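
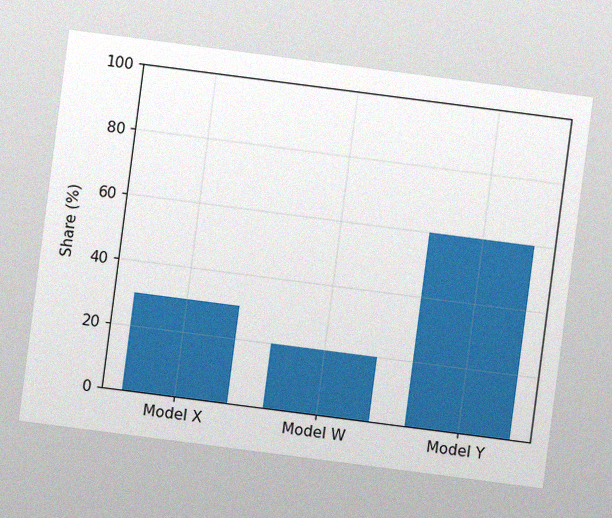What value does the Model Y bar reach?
The chart is tilted about 7° clockwise, with some photo noise. Reading along the chart's y-axis, the Model Y bar reaches 60%.

60%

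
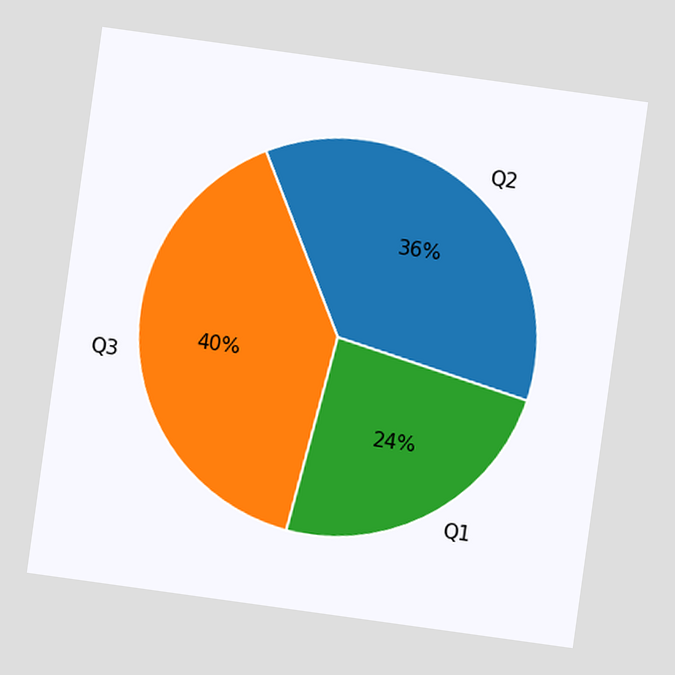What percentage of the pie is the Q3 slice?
40%

The chart is tilted about 8° clockwise. The Q3 slice takes up 40% of the pie.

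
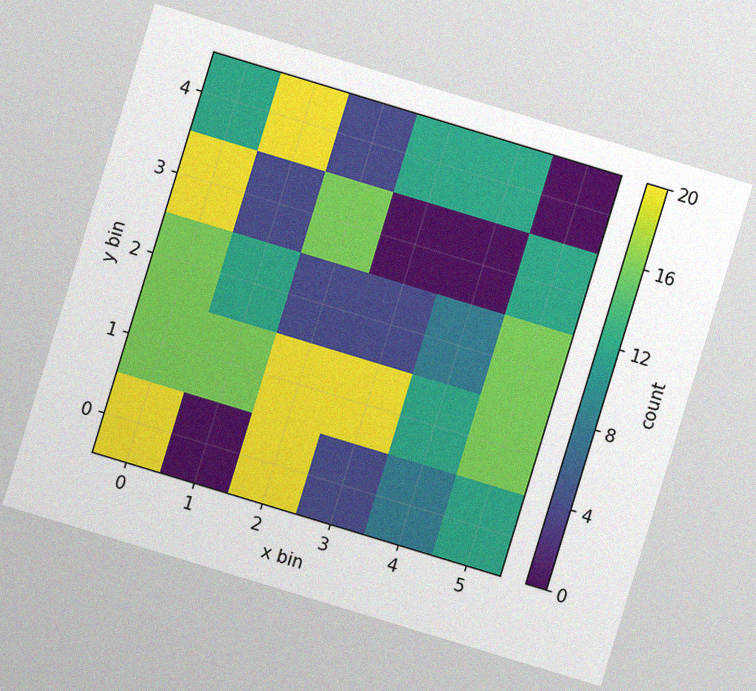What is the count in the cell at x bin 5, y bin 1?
The chart is tilted about 17° clockwise, with some photo noise. Matching the cell (5, 1) against the colorbar gives 16.

16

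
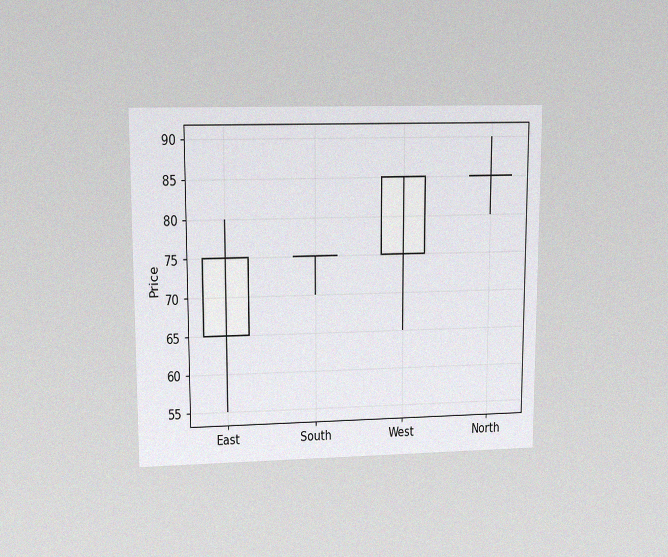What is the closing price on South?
75

The chart is viewed at a slight angle, with some photo noise. The South candle closes at 75.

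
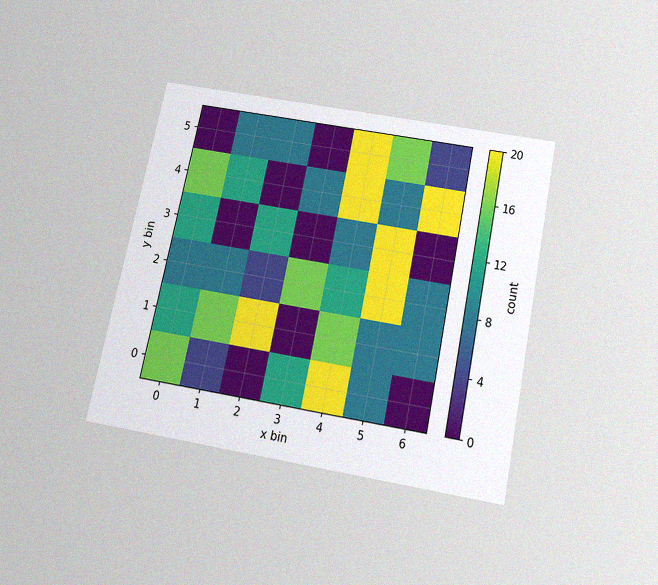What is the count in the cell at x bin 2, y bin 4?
0

The chart is tilted about 12° clockwise and viewed slightly from below, with some photo noise. Matching the cell (2, 4) against the colorbar gives 0.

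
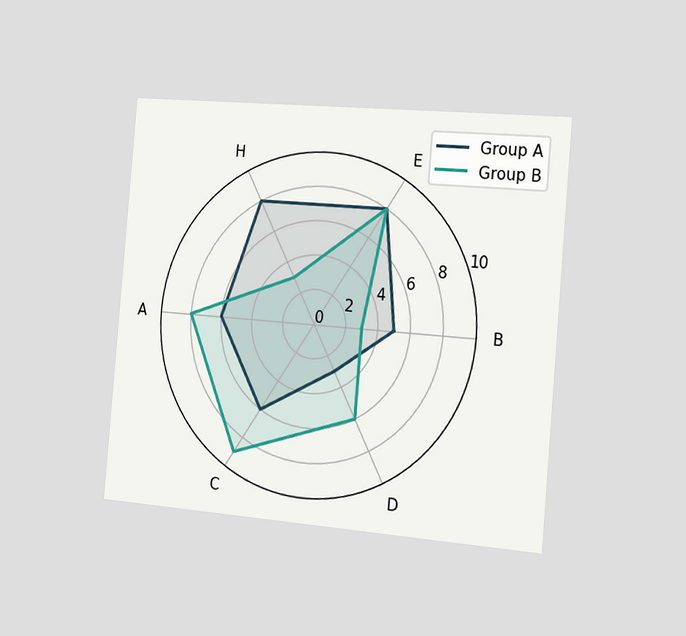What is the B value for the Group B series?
The chart is tilted about 5° clockwise and viewed slightly from the right. On the B axis, Group B reaches 3.

3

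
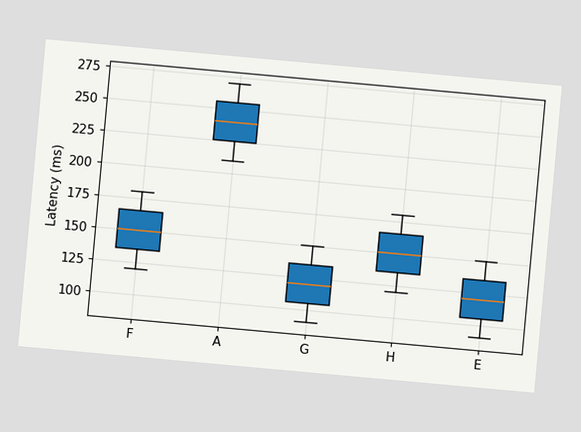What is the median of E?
The chart is tilted about 5° clockwise. The median line in the E box sits at 120ms.

120ms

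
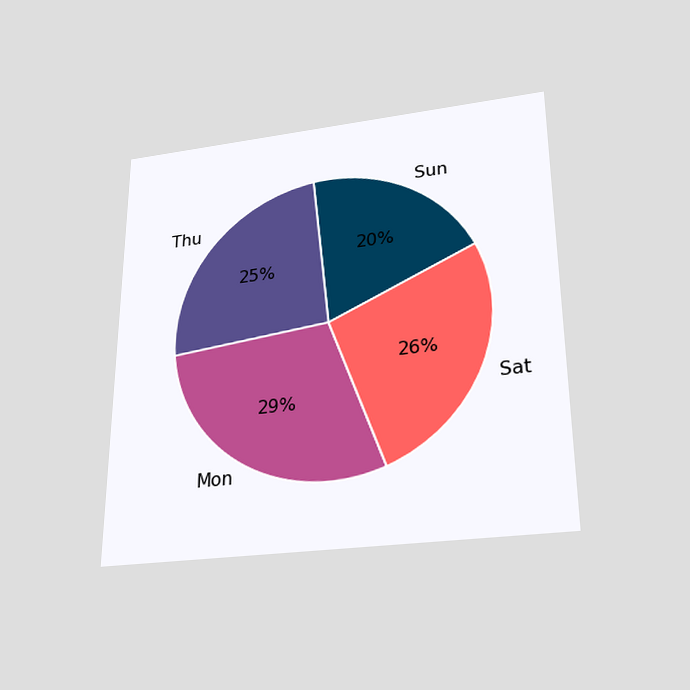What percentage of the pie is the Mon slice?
29%

The chart is viewed slightly from below. The Mon slice takes up 29% of the pie.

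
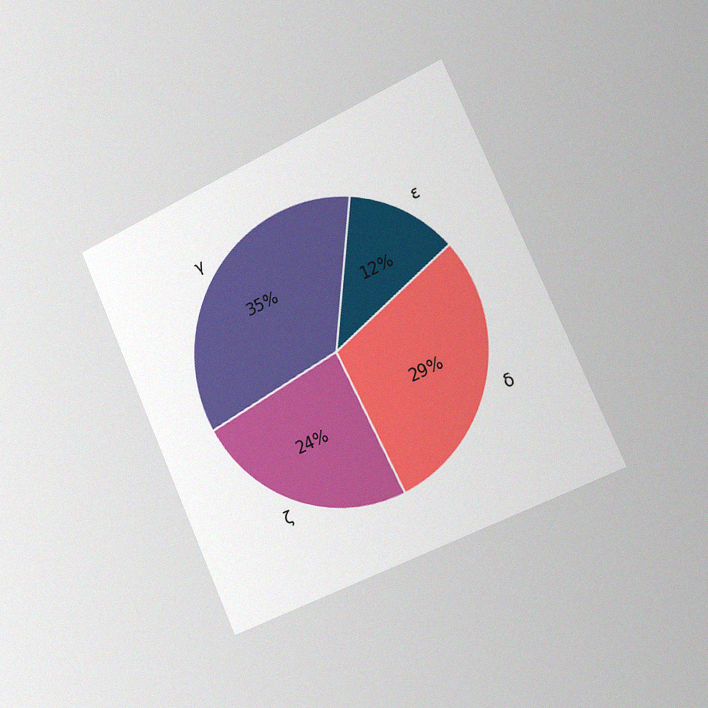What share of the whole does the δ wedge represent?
29%

The chart is tilted about 24° counter-clockwise and viewed slightly from the right, with some photo noise. The δ slice takes up 29% of the pie.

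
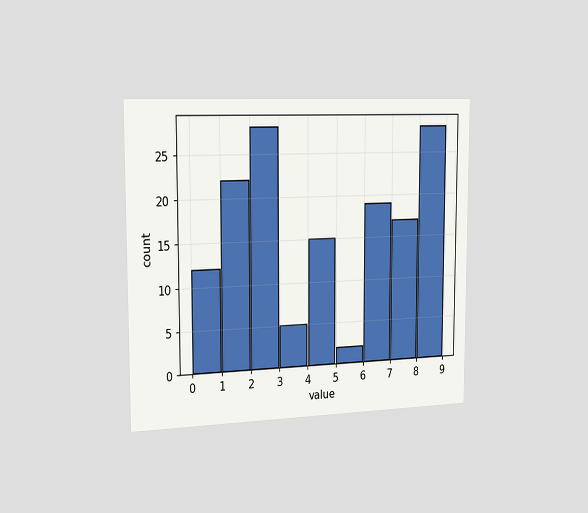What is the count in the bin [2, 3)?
28

The chart is viewed slightly from the left. The [2, 3) bin has height 28.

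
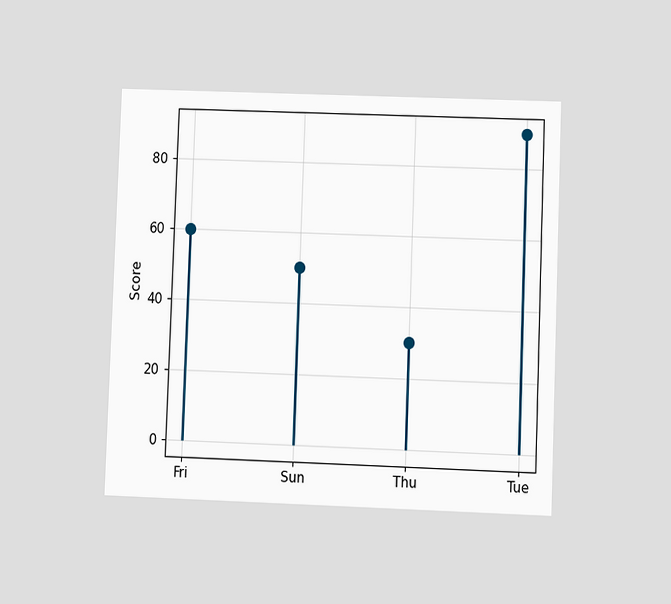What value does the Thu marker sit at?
30

The chart is tilted about 2° clockwise and viewed at a slight angle. The Thu marker sits at 30.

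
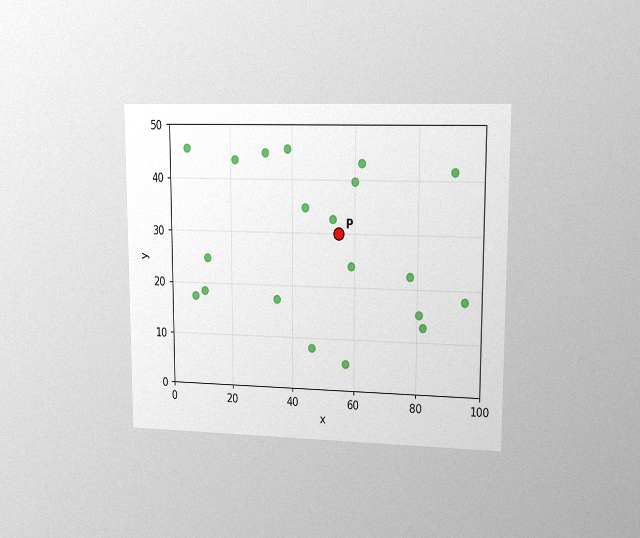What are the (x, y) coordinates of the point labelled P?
(55, 30)

The chart is viewed slightly from the right, with some photo noise. Following the gridlines from P to each axis, P sits at (55, 30).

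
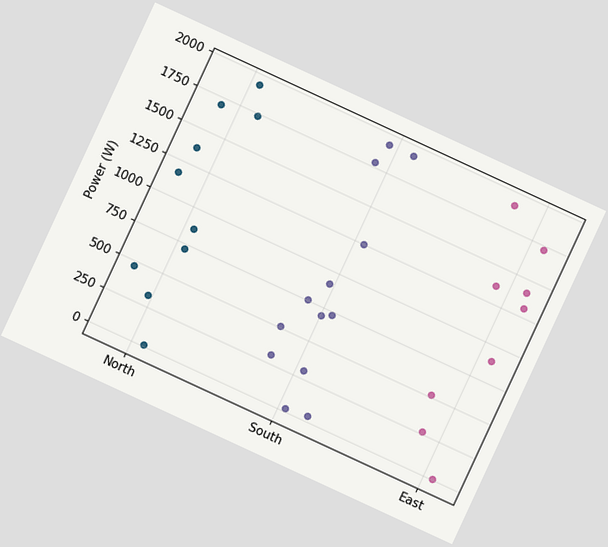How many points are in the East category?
9

The chart is tilted about 25° clockwise. Counting the markers in the East column gives 9.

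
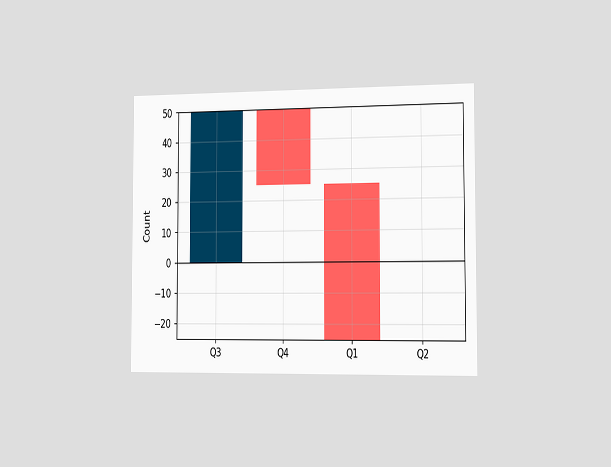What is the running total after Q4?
The chart is viewed slightly from the right. After Q4 the running total reaches 25.

25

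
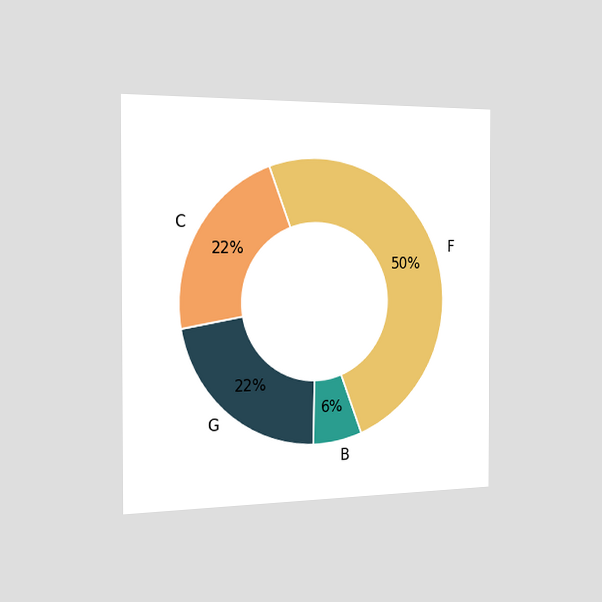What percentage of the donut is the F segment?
50%

The chart is viewed slightly from the left. The F segment takes up 50% of the ring.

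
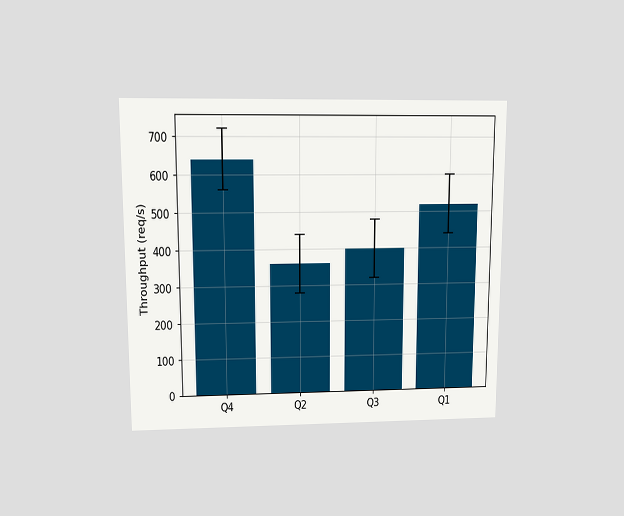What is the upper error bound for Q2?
440req/s

The chart is viewed at a slight angle. The Q2 bar's upper whisker reaches 440req/s.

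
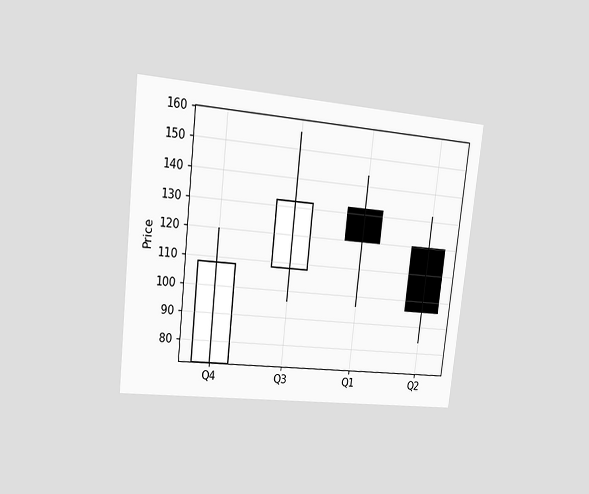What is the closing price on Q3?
The chart is tilted about 6° clockwise and viewed at a slight angle. The Q3 candle closes at 132.

132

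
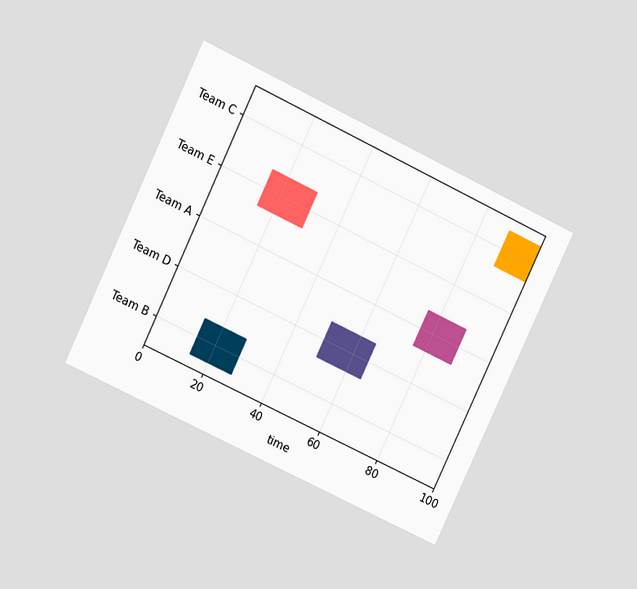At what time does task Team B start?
14

The chart is tilted about 25° clockwise and viewed at a slight angle. The Team B bar begins at t=14.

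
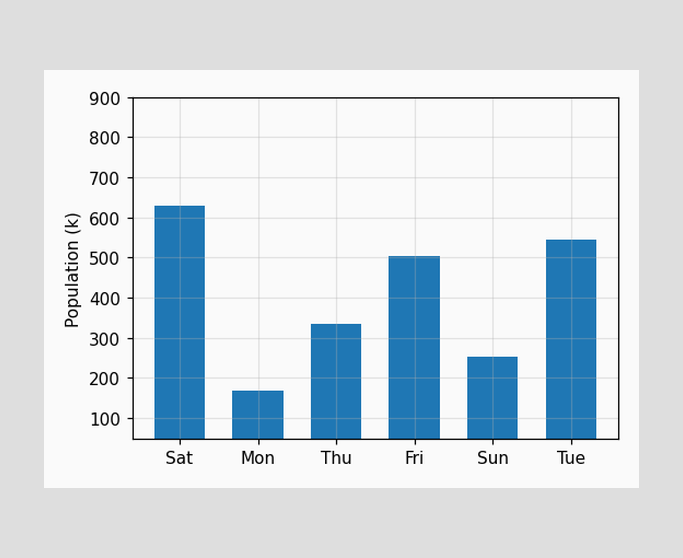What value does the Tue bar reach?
Reading along the chart's y-axis, the Tue bar reaches 546k.

546k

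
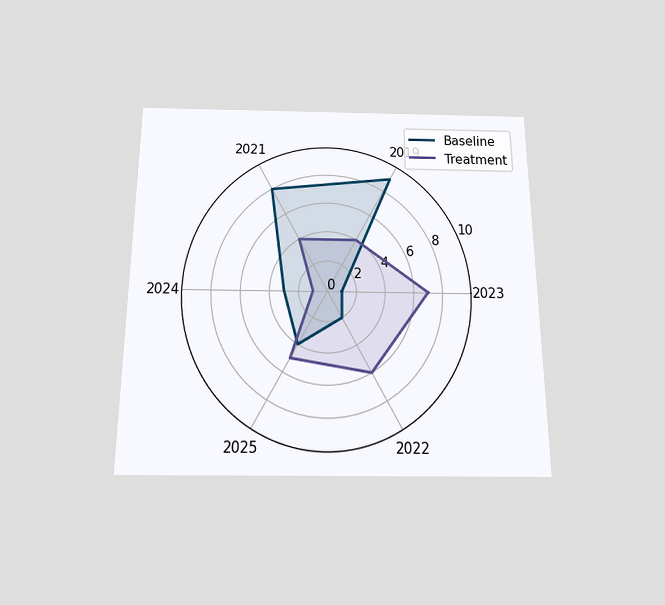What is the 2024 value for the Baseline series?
The chart is viewed slightly from below. On the 2024 axis, Baseline reaches 3.

3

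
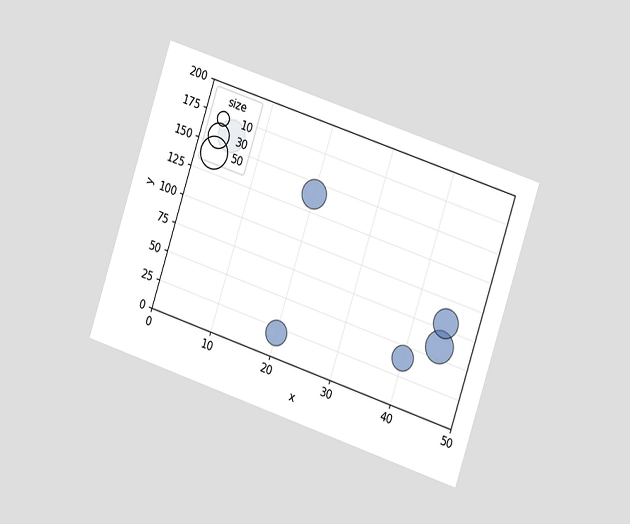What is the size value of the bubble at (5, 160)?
50

The chart is tilted about 18° clockwise and viewed slightly from the right. Matching the bubble at (5, 160) against the size legend gives 50.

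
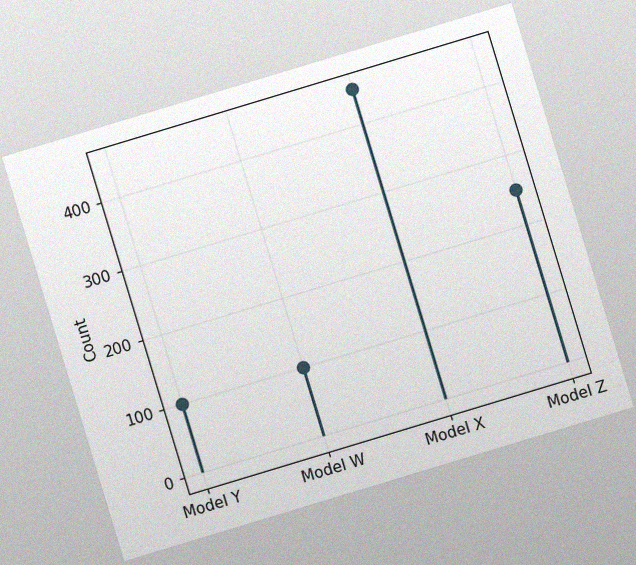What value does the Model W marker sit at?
The chart is tilted about 17° counter-clockwise, with some photo noise. The Model W marker sits at 100.

100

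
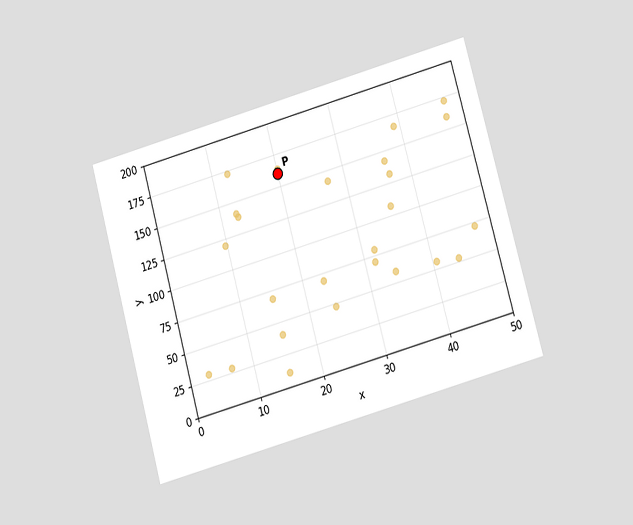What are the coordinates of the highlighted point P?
The chart is tilted about 16° counter-clockwise and viewed at a slight angle. Following the gridlines from P to each axis, P sits at (20, 160).

(20, 160)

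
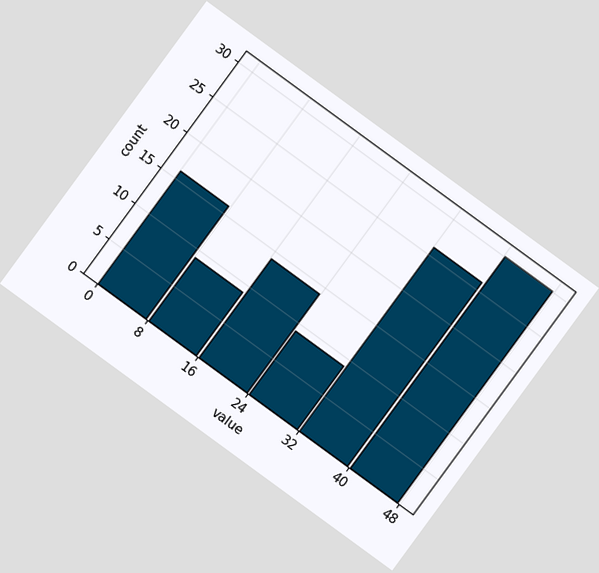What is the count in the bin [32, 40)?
The chart is tilted about 36° clockwise. The [32, 40) bin has height 26.

26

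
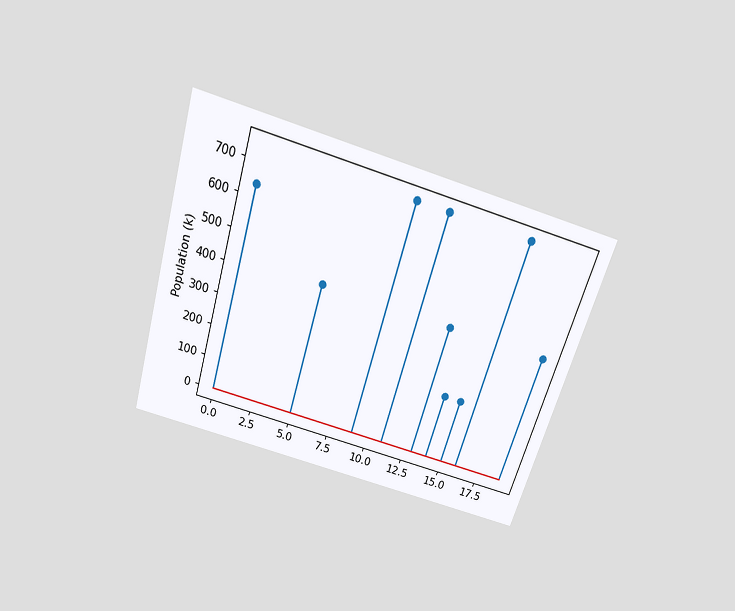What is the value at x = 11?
The chart is tilted about 17° clockwise and viewed slightly from above. The stem at x=11 reaches 742k.

742k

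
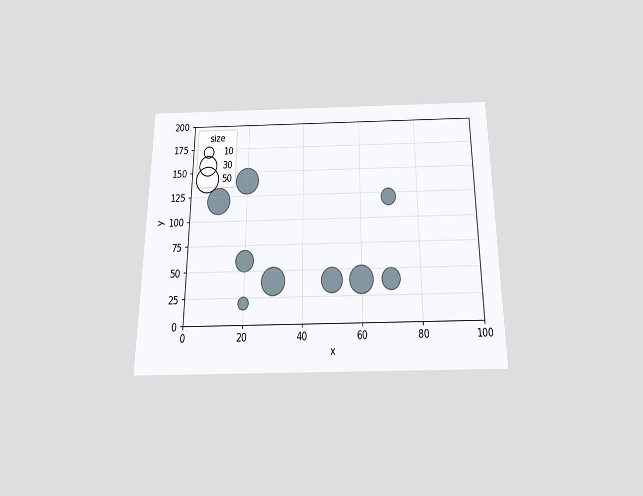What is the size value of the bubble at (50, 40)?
The chart is viewed slightly from below. Matching the bubble at (50, 40) against the size legend gives 40.

40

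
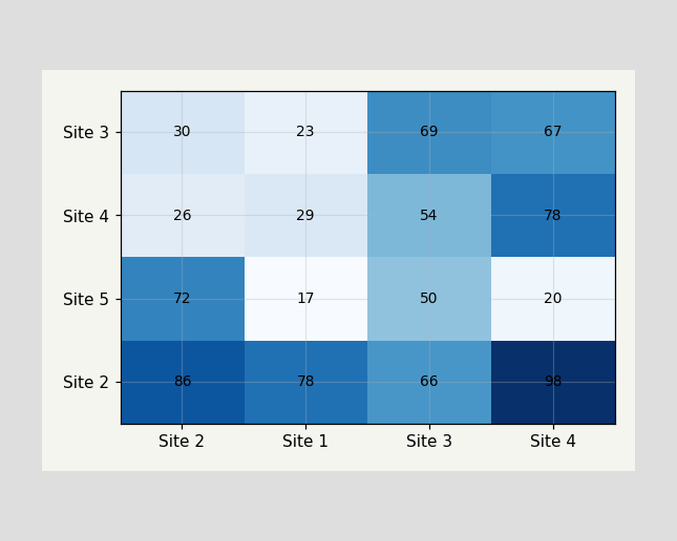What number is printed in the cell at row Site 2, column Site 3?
66

The (Site 2, Site 3) cell reads 66.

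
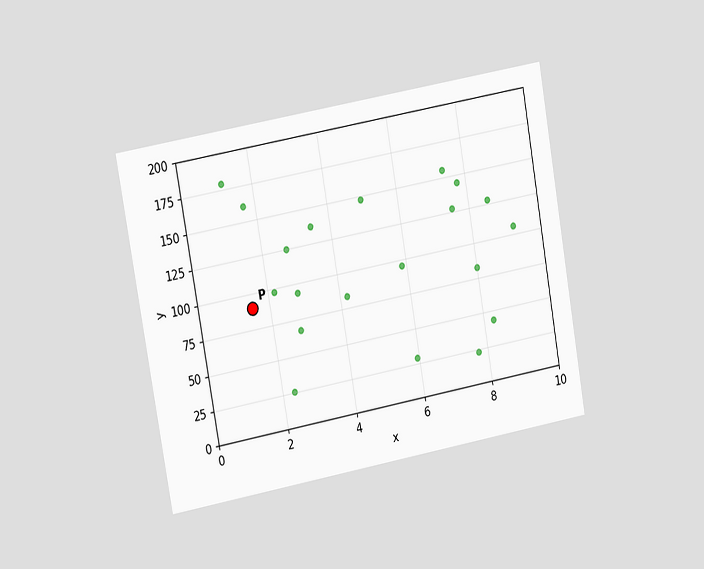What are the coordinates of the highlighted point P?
The chart is tilted about 10° counter-clockwise and viewed at a slight angle. Following the gridlines from P to each axis, P sits at (1.5, 90).

(1.5, 90)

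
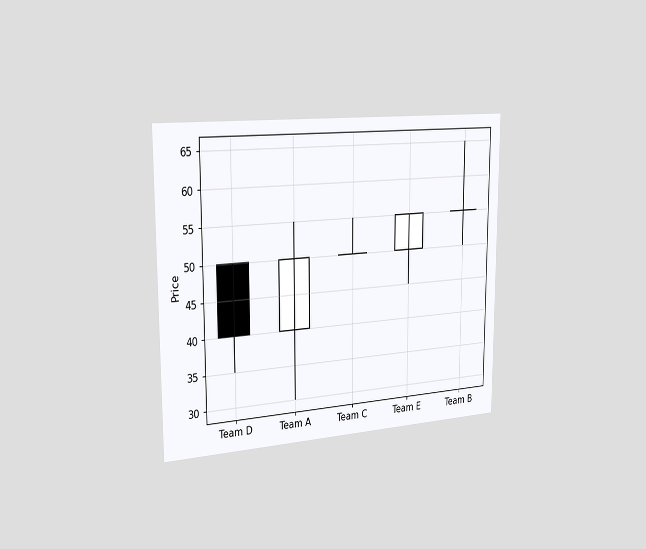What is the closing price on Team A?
The chart is viewed slightly from the left. The Team A candle closes at 50.

50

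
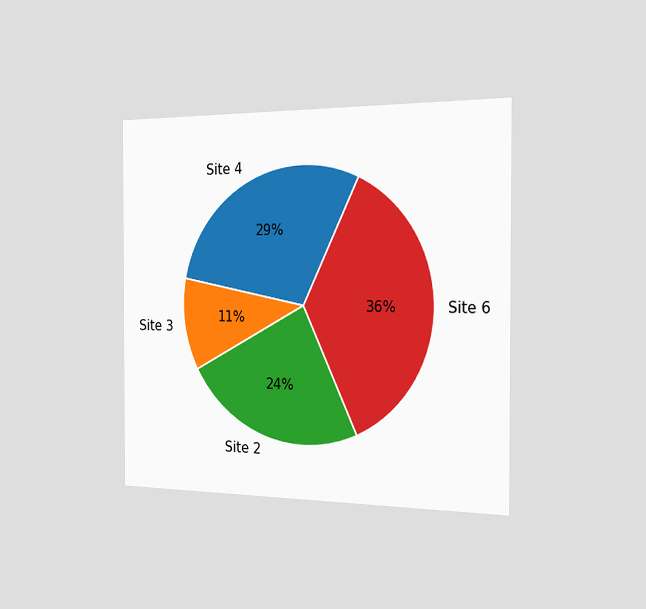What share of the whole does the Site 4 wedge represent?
The chart is viewed slightly from the right. The Site 4 slice takes up 29% of the pie.

29%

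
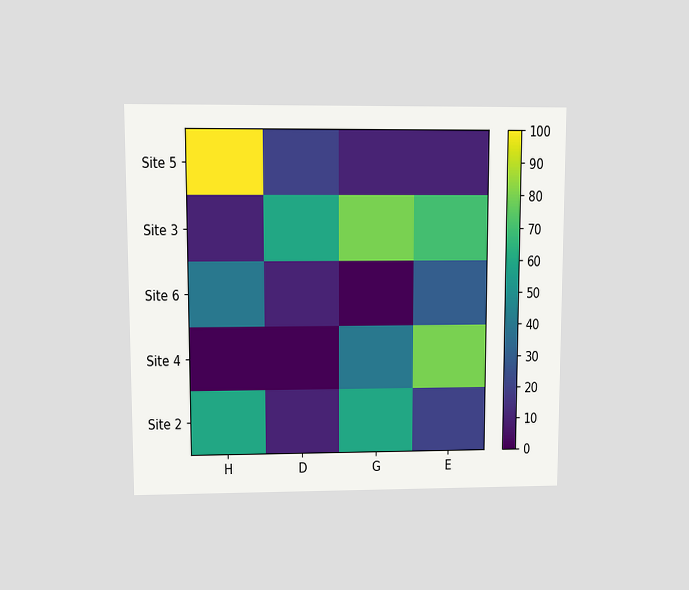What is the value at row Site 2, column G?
60

The chart is viewed at a slight angle. Matching cell (Site 2, G) against the colorbar gives 60.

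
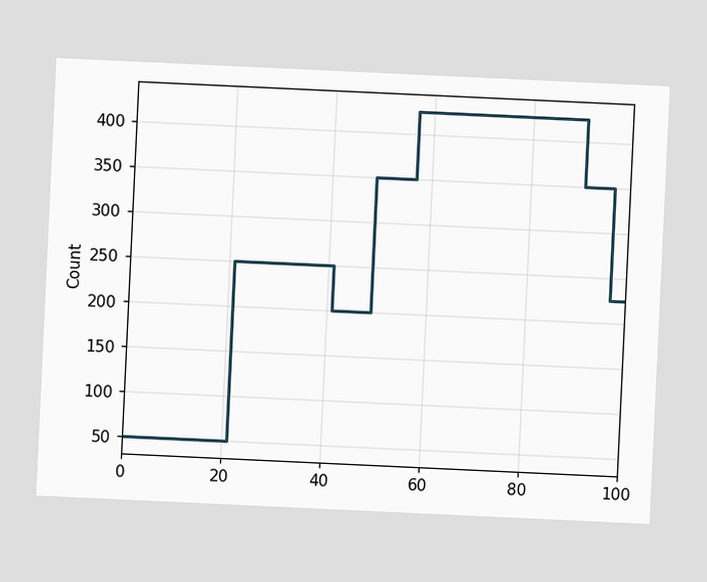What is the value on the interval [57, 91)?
The chart is tilted about 3° clockwise. On [57, 91) the step sits at 425.

425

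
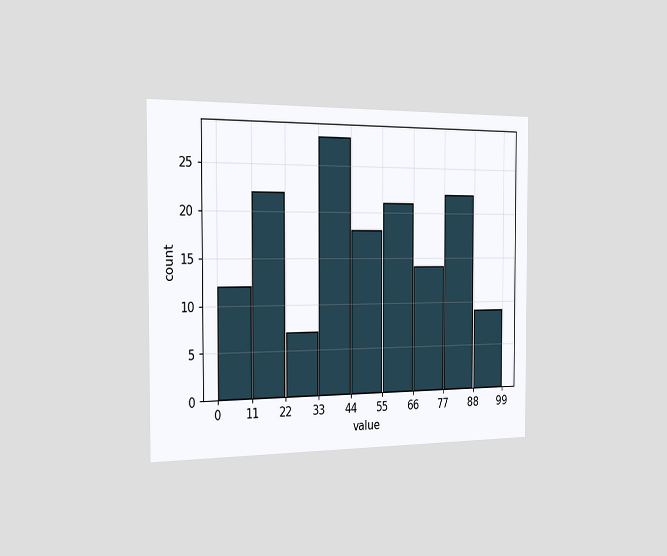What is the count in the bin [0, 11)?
The chart is viewed slightly from the left. The [0, 11) bin has height 12.

12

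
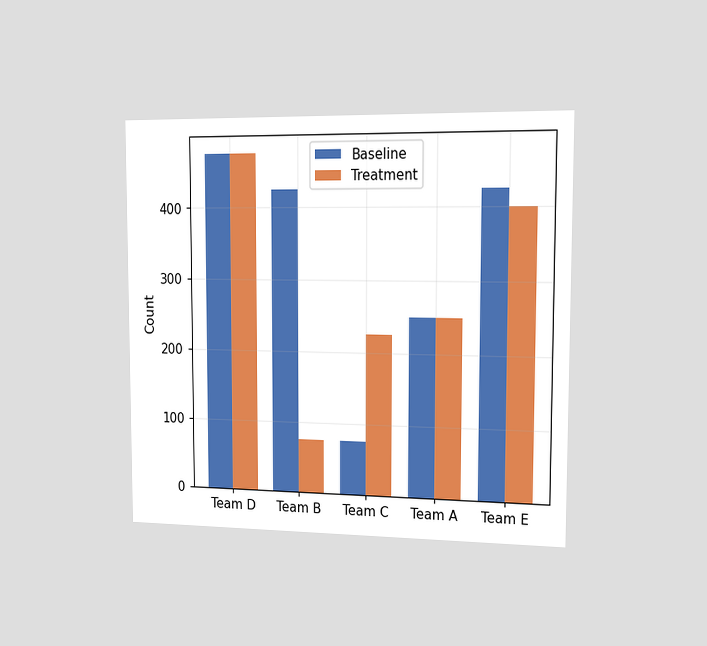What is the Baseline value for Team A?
The chart is viewed slightly from the right. The Baseline bar at Team A reaches 250 on the y-axis.

250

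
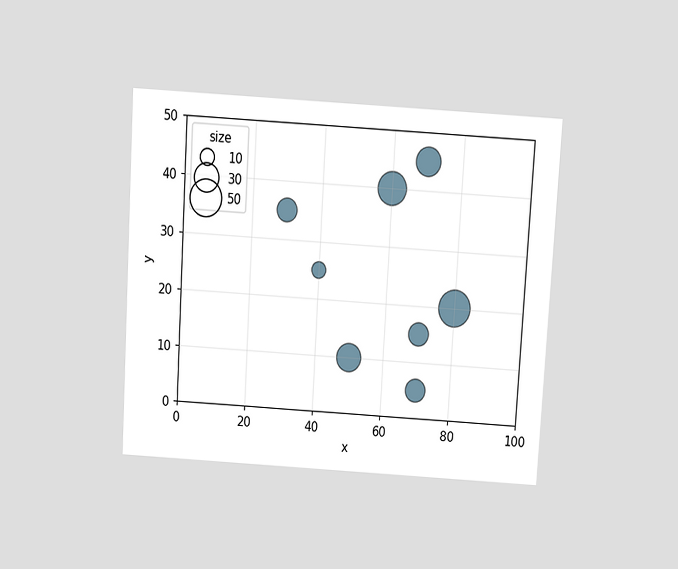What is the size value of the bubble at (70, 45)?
30

The chart is tilted about 3° clockwise and viewed slightly from above. Matching the bubble at (70, 45) against the size legend gives 30.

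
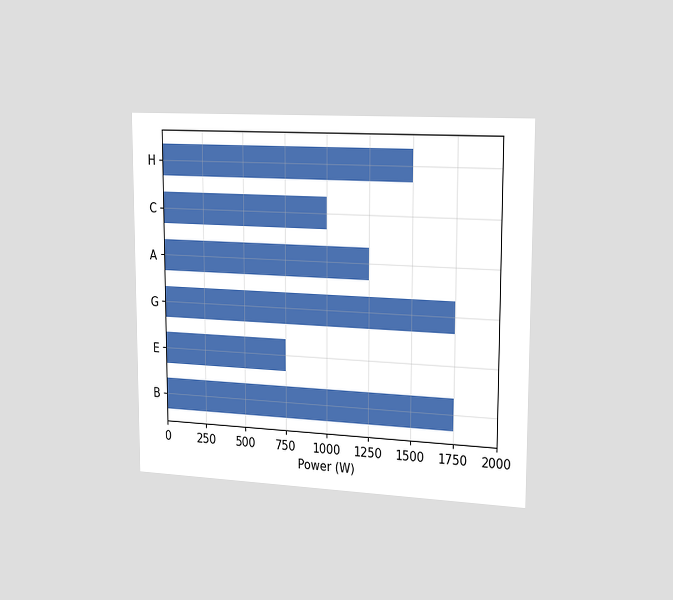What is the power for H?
1500W

The chart is viewed slightly from the right. Reading along the chart's x-axis, the H bar reaches 1500W.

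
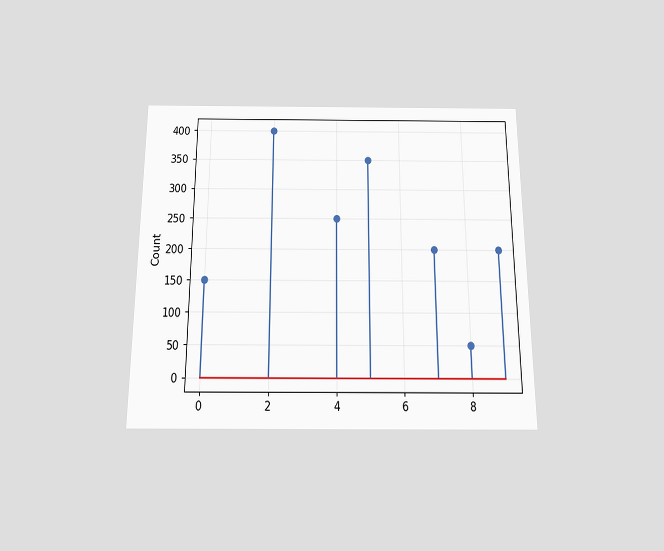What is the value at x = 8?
50

The chart is viewed slightly from below. The stem at x=8 reaches 50.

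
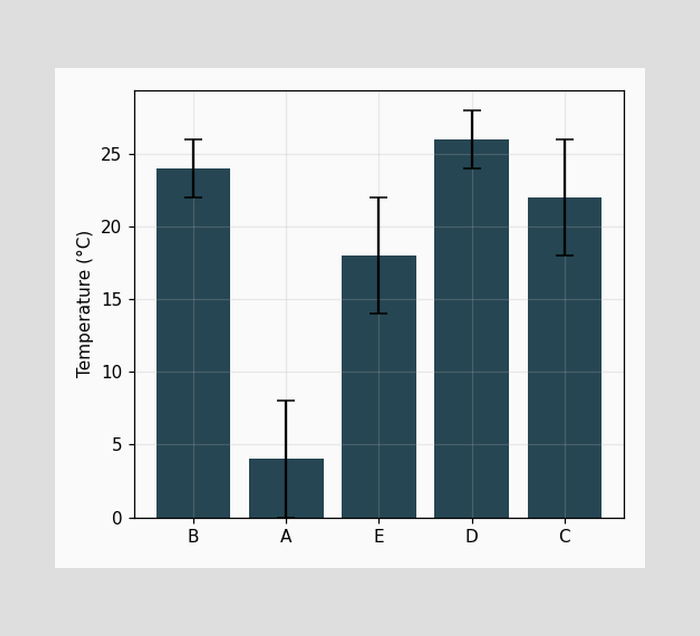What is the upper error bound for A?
8°C

The A bar's upper whisker reaches 8°C.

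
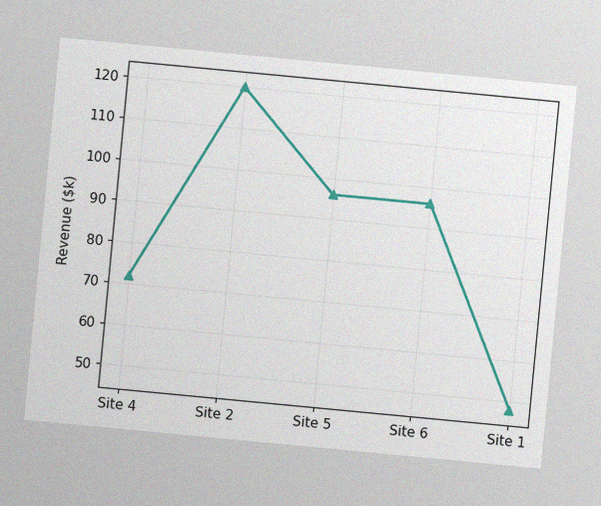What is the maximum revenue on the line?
$120k

The chart is tilted about 5° clockwise, with some photo noise. The highest point is at Site 2, and reading across to the y-axis gives $120k.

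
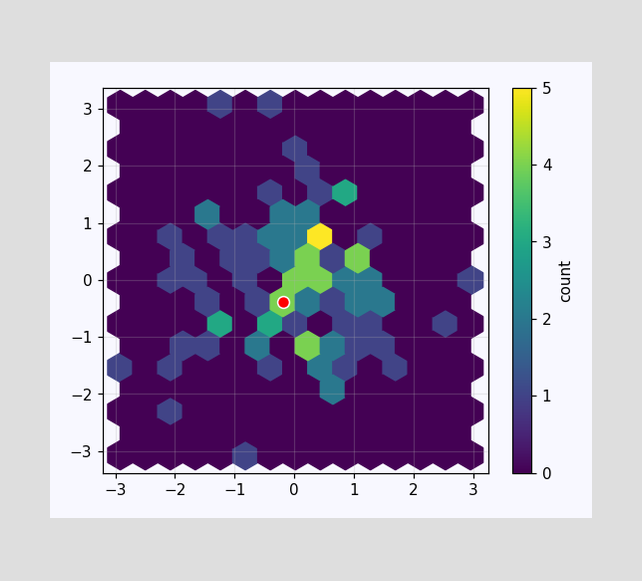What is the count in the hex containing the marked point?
4

The marked hex reads 4 on the colorbar.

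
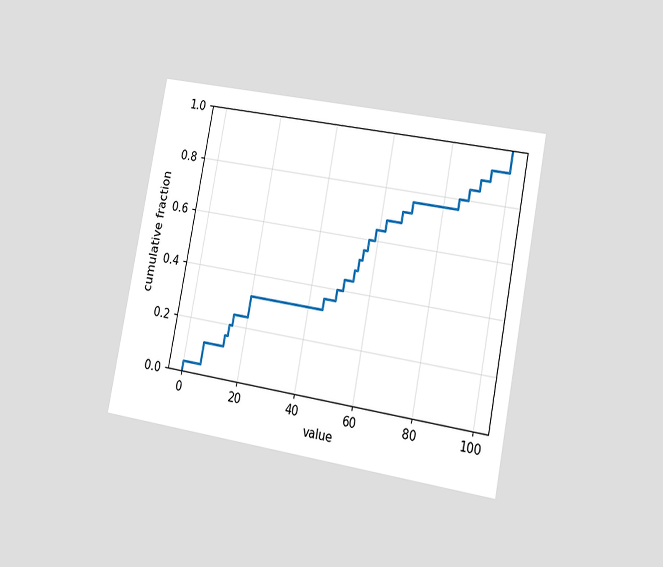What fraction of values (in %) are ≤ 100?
100%

The chart is tilted about 11° clockwise and viewed slightly from the right. At x=100 the ECDF step is at 100%.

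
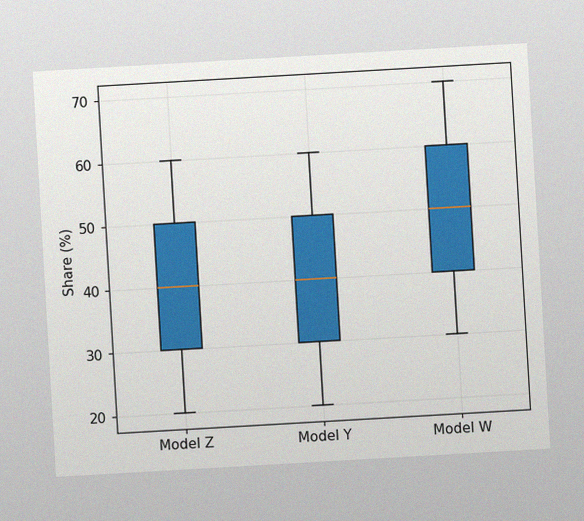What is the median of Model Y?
The chart is tilted about 3° counter-clockwise, with some photo noise. The median line in the Model Y box sits at 40%.

40%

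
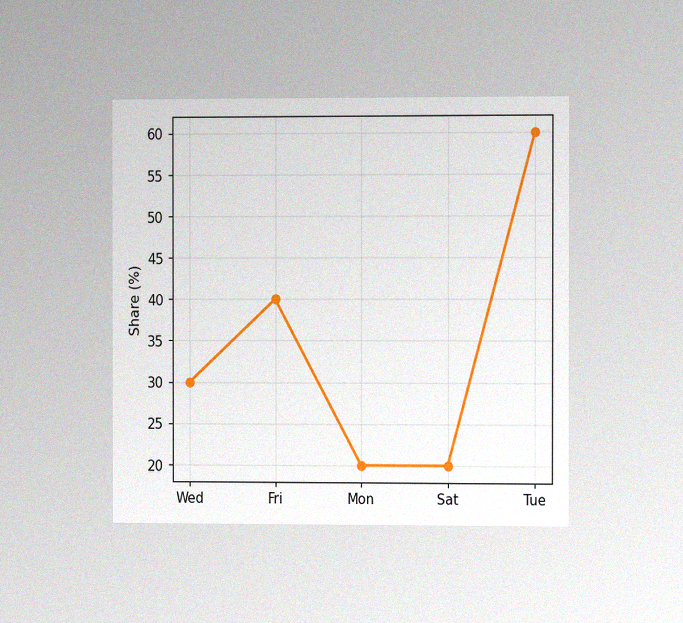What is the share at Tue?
60%

The chart is viewed slightly from the right, with some photo noise. At Tue, the line is at 60%.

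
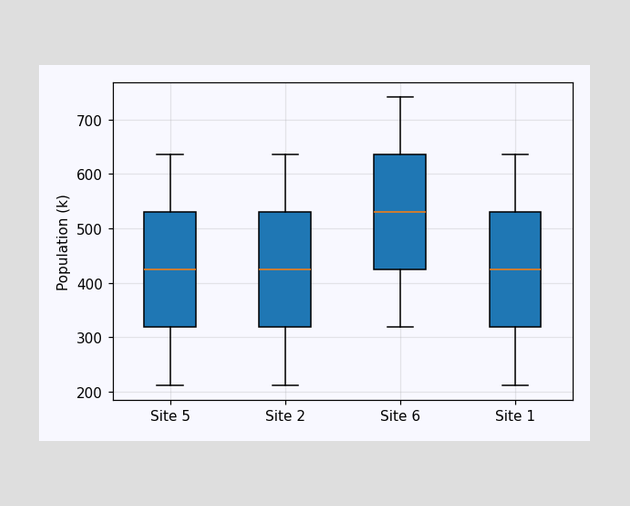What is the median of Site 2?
424k

The median line in the Site 2 box sits at 424k.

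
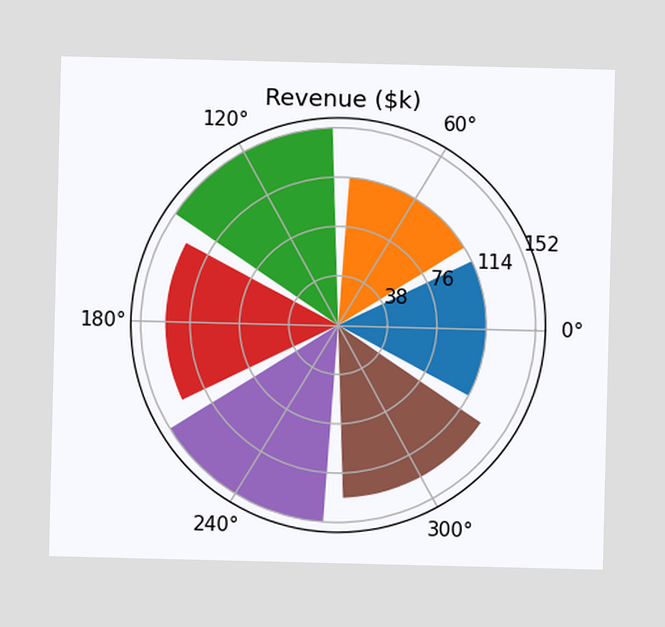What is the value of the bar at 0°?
$114k

The bar at 0° reaches $114k on the radial axis.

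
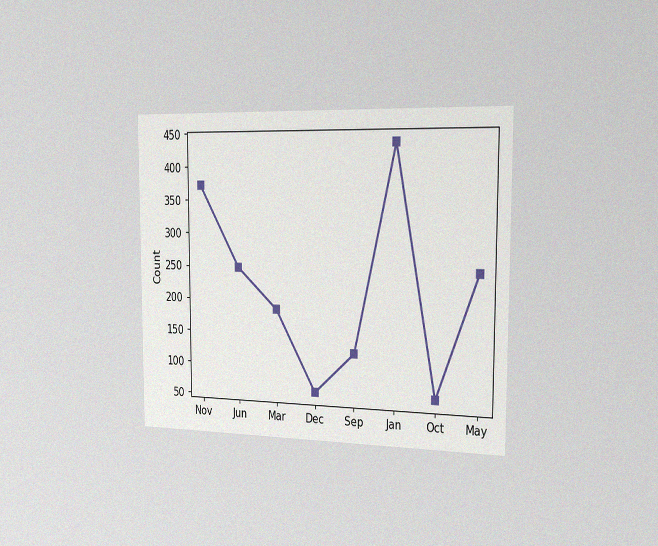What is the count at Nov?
The chart is viewed slightly from the right, with some photo noise. At Nov, the line is at 372.

372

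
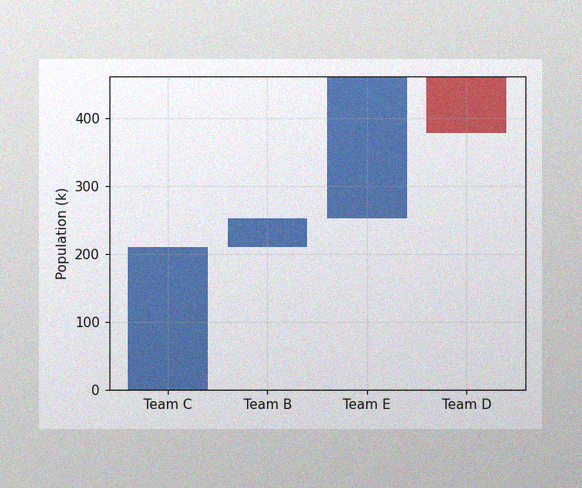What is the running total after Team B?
252k

The image has some photo noise and uneven lighting. After Team B the running total reaches 252k.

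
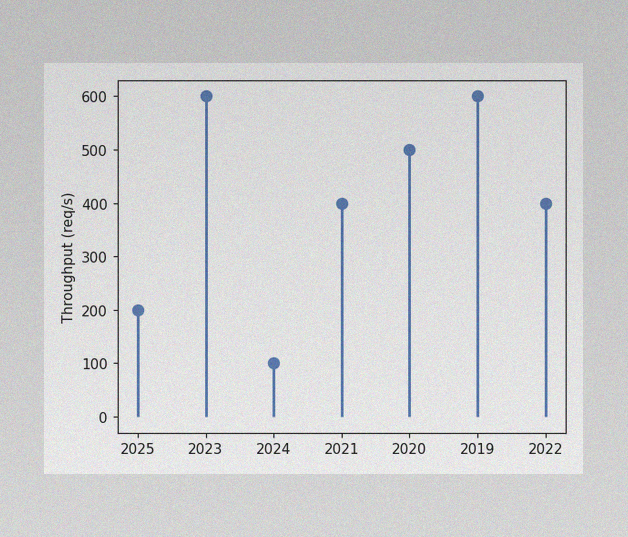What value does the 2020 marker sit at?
500req/s

The image has some photo noise and uneven lighting. The 2020 marker sits at 500req/s.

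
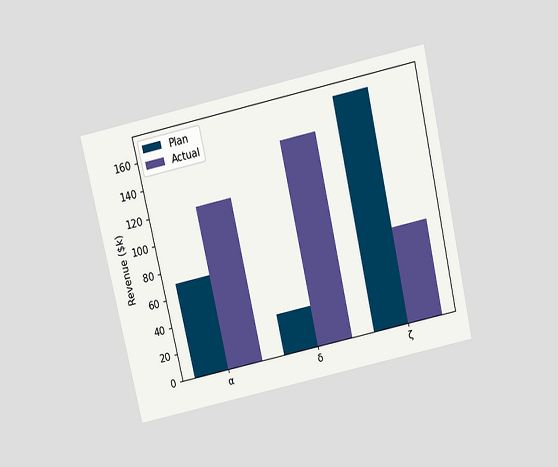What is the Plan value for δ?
The chart is tilted about 13° counter-clockwise and viewed slightly from above. The Plan bar at δ reaches $30k on the y-axis.

$30k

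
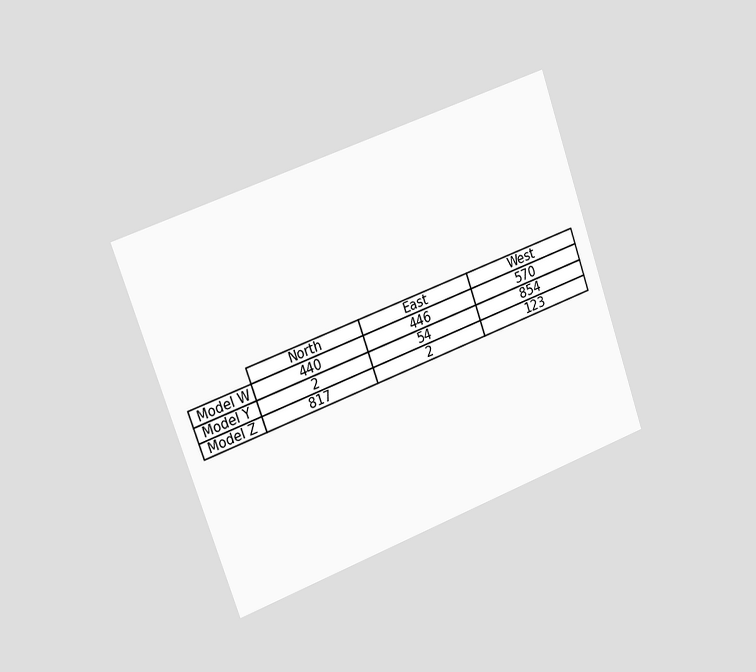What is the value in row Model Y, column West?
854

The chart is tilted about 20° counter-clockwise and viewed slightly from the left. The (Model Y, West) cell reads 854.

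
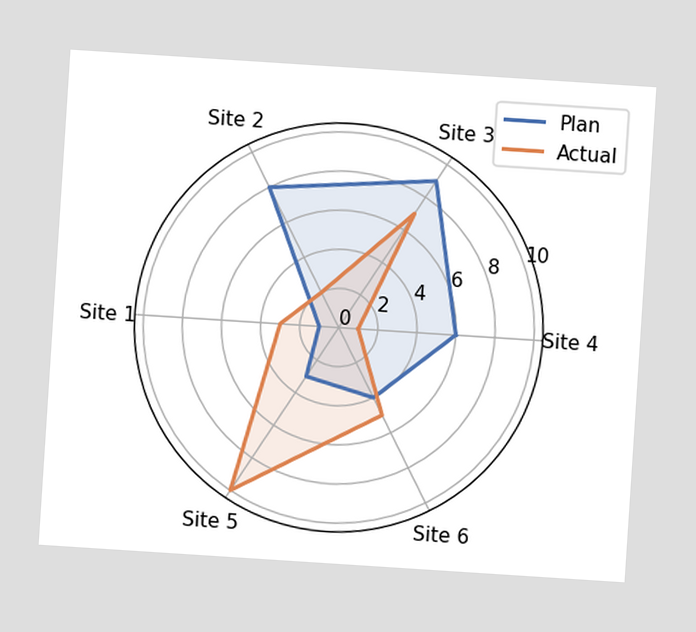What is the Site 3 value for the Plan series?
The chart is tilted about 4° clockwise. On the Site 3 axis, Plan reaches 9.

9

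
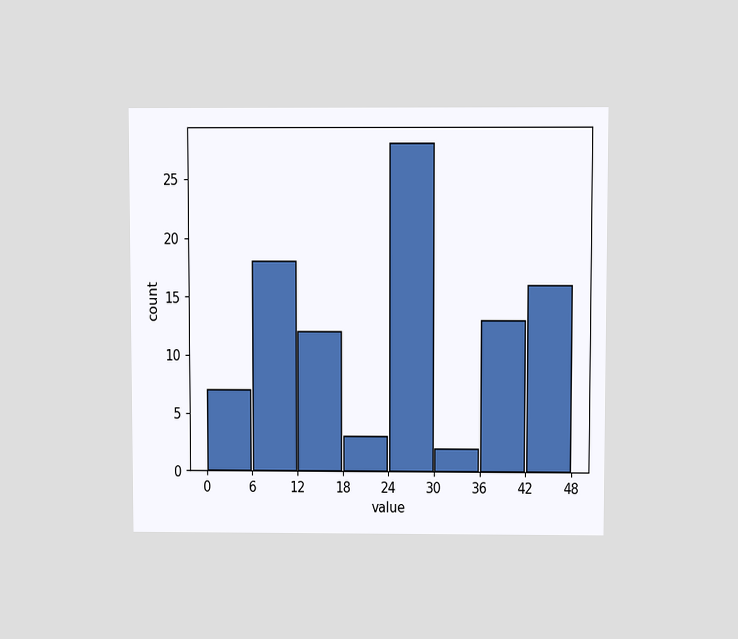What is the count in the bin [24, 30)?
28

The chart is viewed slightly from above. The [24, 30) bin has height 28.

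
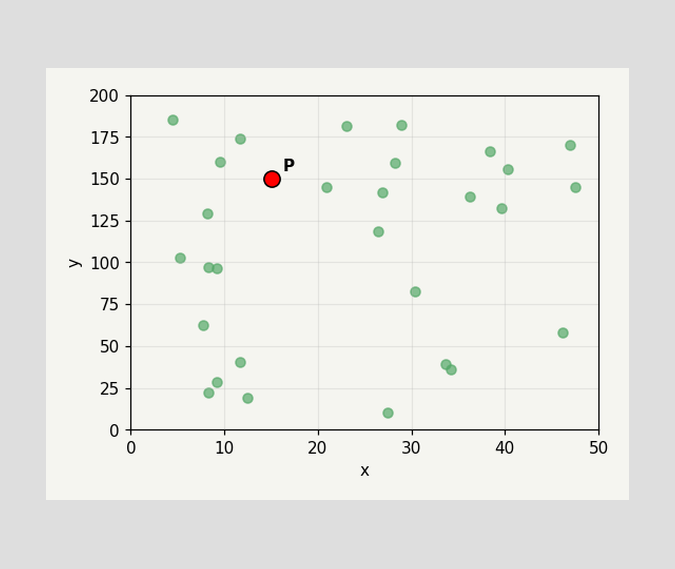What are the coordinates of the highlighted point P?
Following the gridlines from P to each axis, P sits at (15, 150).

(15, 150)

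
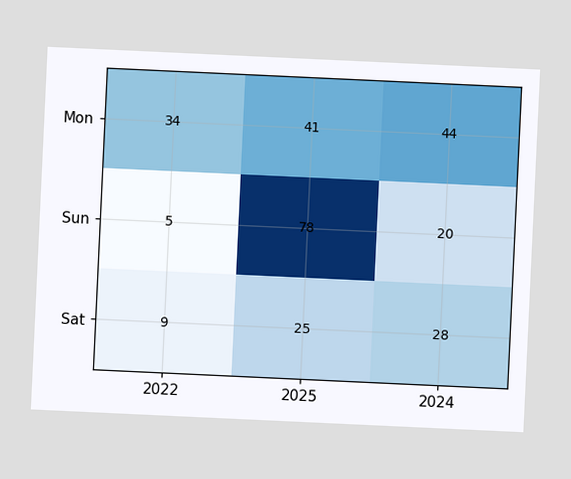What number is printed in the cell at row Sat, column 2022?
The chart is tilted about 3° clockwise. The (Sat, 2022) cell reads 9.

9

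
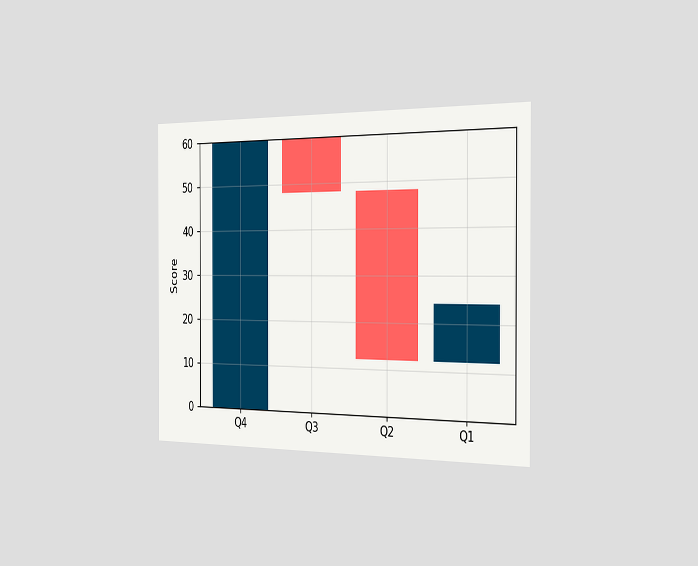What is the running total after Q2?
The chart is viewed slightly from the right. After Q2 the running total reaches 12.

12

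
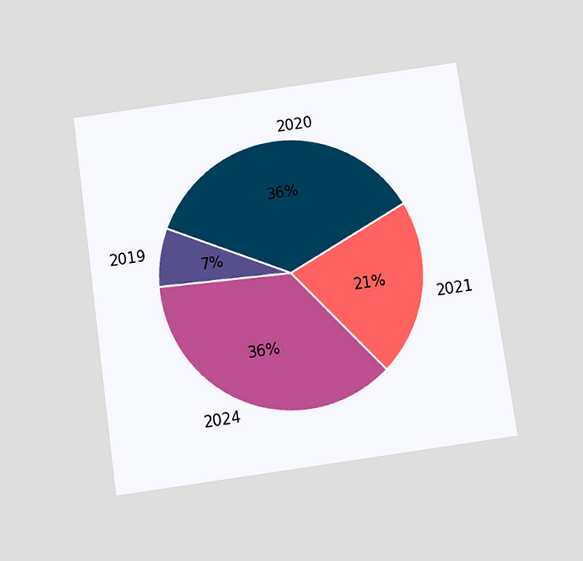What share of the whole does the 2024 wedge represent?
The chart is tilted about 8° counter-clockwise and viewed slightly from below. The 2024 slice takes up 36% of the pie.

36%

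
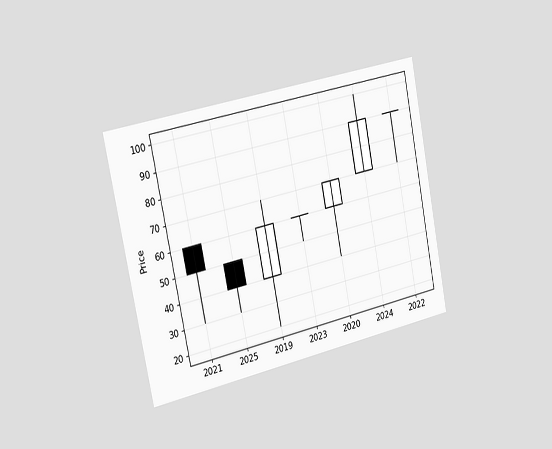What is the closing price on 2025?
The chart is tilted about 11° counter-clockwise and viewed slightly from the left. The 2025 candle closes at 40.

40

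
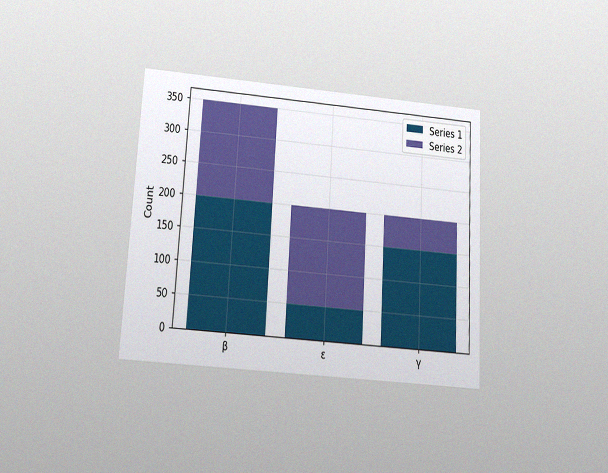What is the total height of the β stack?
350

The chart is tilted about 3° clockwise and viewed slightly from below, with some photo noise. The β stack's top reaches 350 on the y-axis.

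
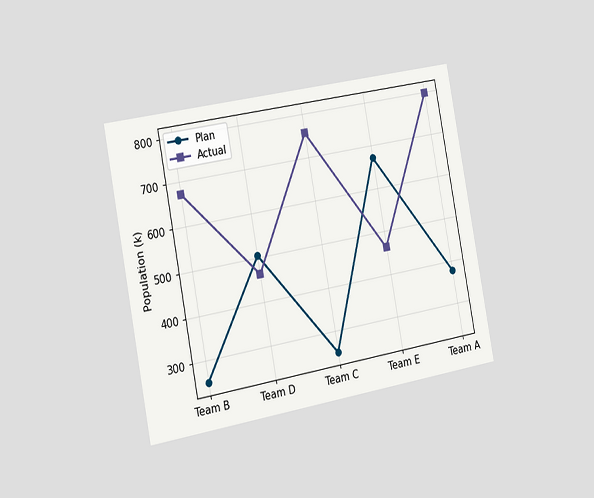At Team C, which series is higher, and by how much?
Actual, by 504k

The chart is tilted about 11° counter-clockwise and viewed slightly from the left. At Team C, Actual sits above the other line by 504k.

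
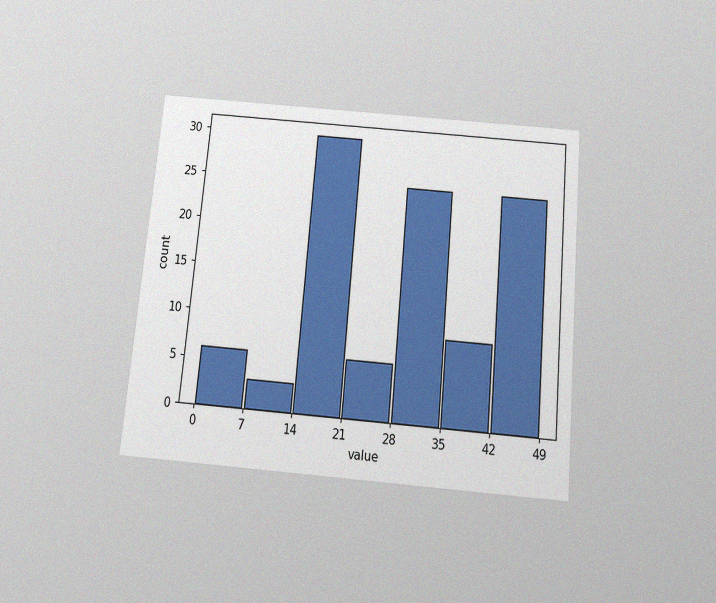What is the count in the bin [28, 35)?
25

The chart is tilted about 5° clockwise and viewed slightly from below, with some photo noise. The [28, 35) bin has height 25.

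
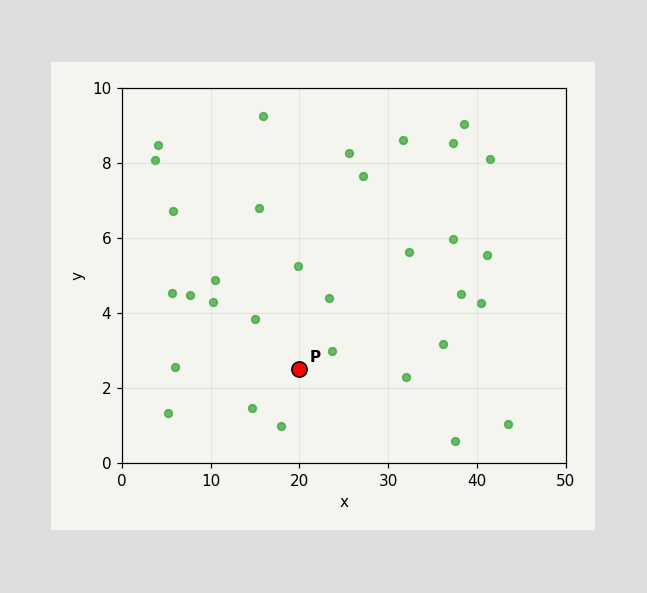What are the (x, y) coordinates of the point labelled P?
Following the gridlines from P to each axis, P sits at (20, 2.5).

(20, 2.5)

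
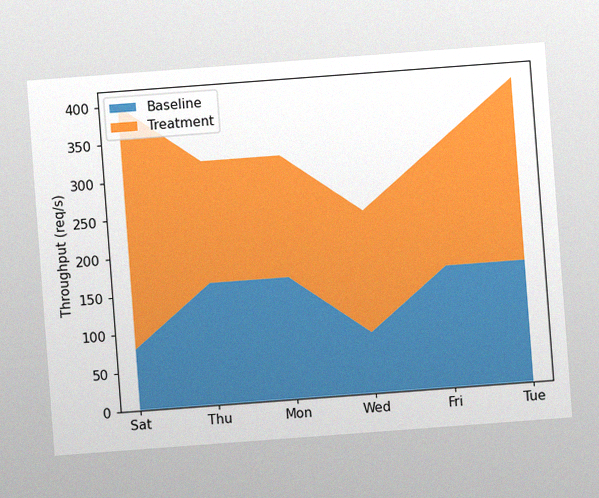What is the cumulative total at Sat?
400req/s

The chart is tilted about 4° counter-clockwise, with some photo noise. The stacked total at Sat reaches 400req/s.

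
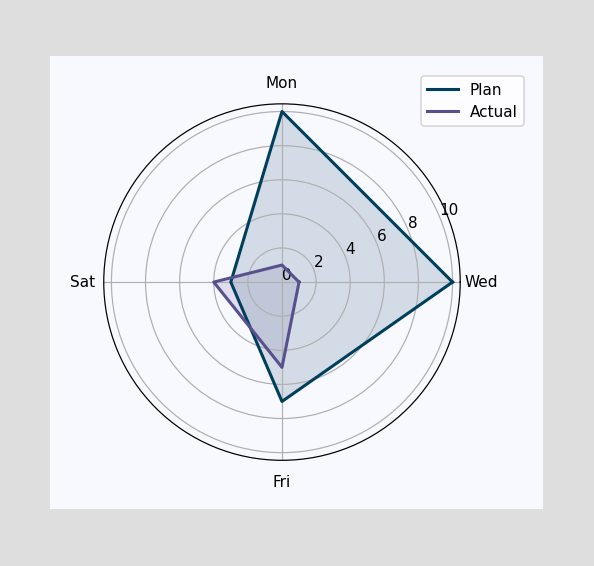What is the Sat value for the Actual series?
4

On the Sat axis, Actual reaches 4.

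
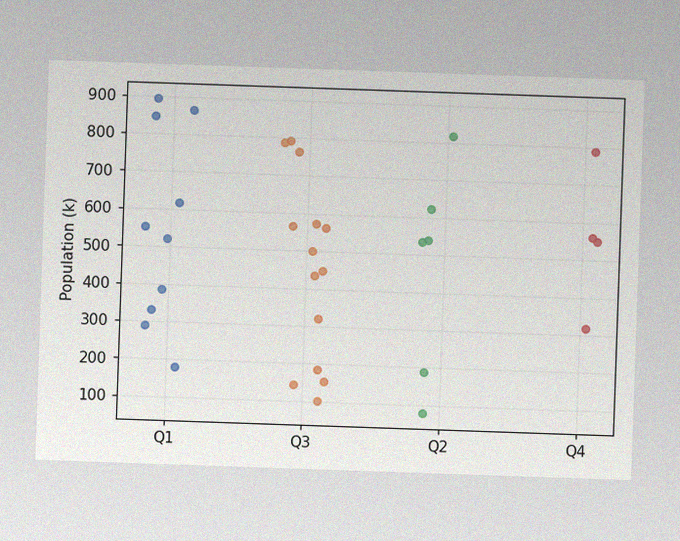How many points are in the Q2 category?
The image has some photo noise and uneven lighting. Counting the markers in the Q2 column gives 6.

6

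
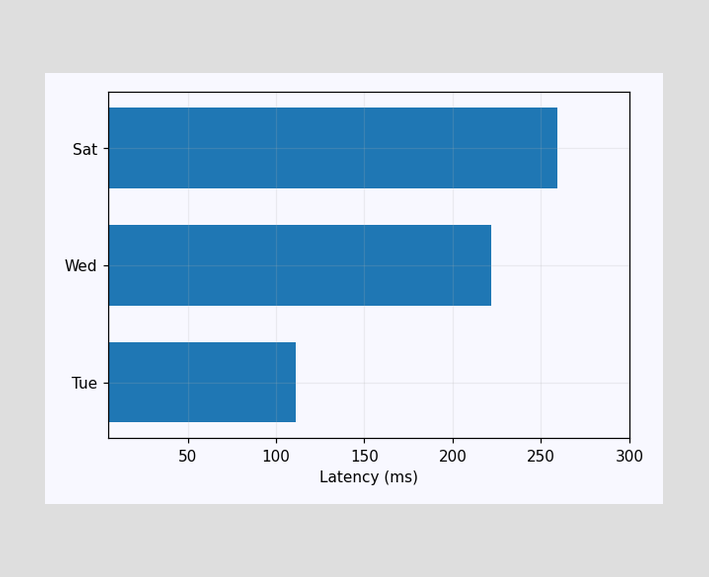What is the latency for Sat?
259ms

Reading along the chart's x-axis, the Sat bar reaches 259ms.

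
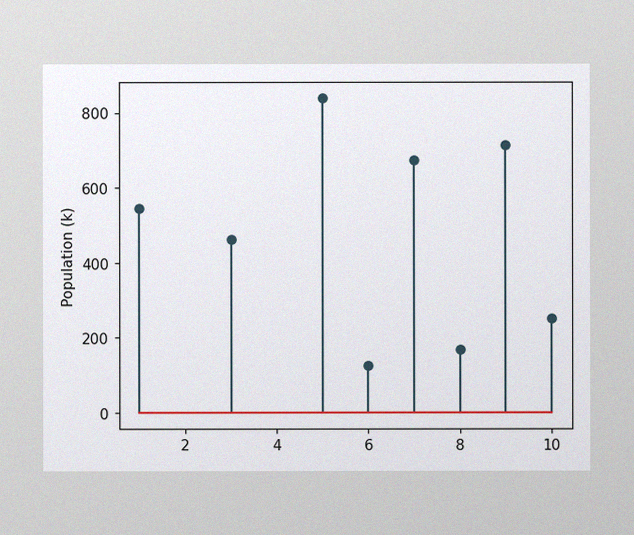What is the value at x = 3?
462k

The image has some photo noise and uneven lighting. The stem at x=3 reaches 462k.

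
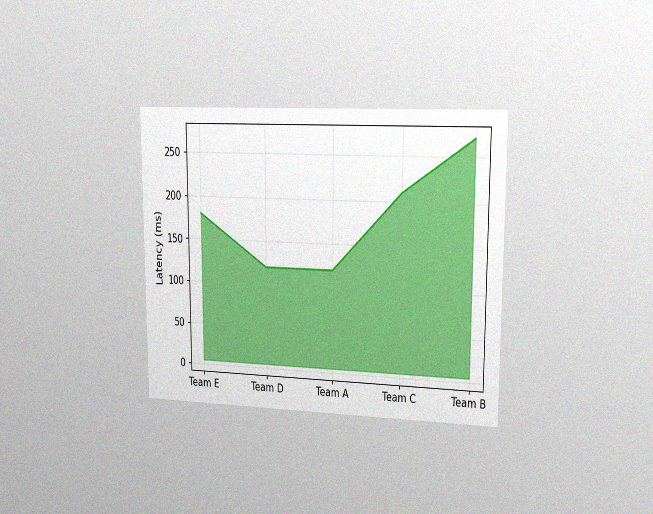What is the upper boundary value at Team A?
The chart is viewed slightly from the right, with some photo noise. At Team A the upper boundary is at 120ms.

120ms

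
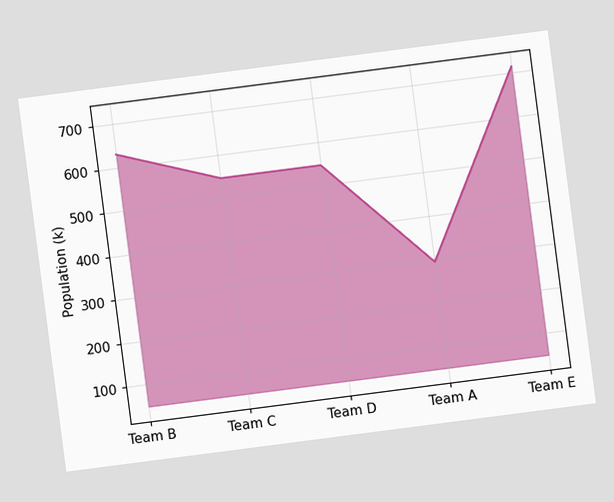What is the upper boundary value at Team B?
630k

The chart is tilted about 7° counter-clockwise. At Team B the upper boundary is at 630k.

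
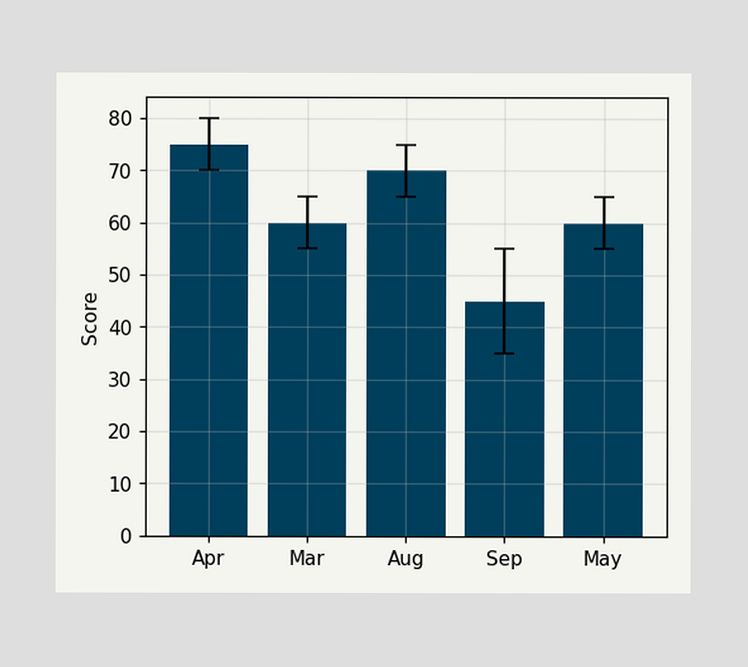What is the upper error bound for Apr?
The Apr bar's upper whisker reaches 80.

80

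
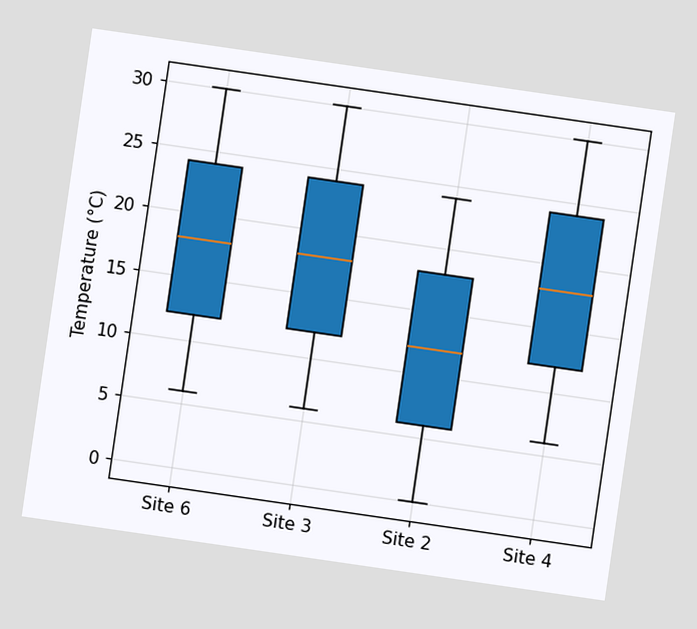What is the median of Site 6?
18°C

The chart is tilted about 8° clockwise. The median line in the Site 6 box sits at 18°C.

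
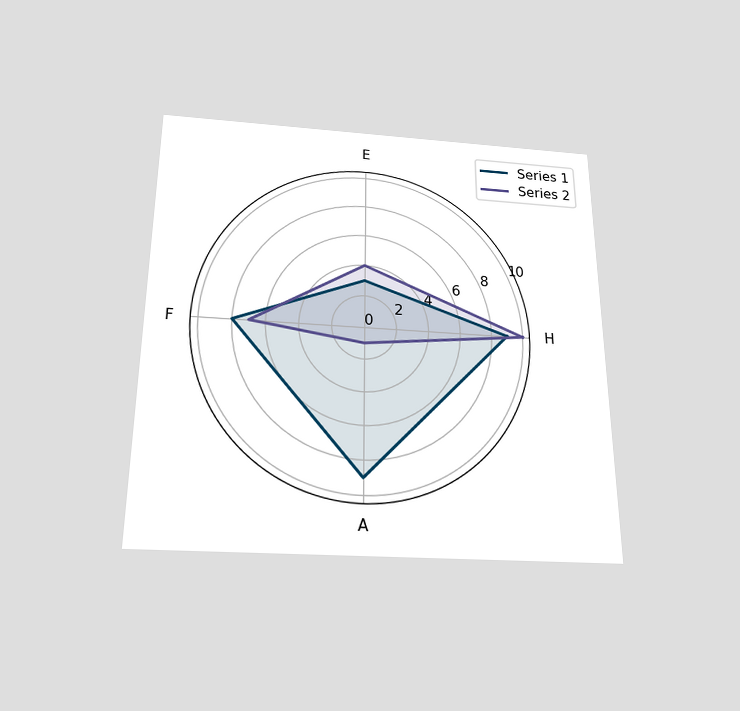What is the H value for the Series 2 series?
The chart is viewed slightly from below. On the H axis, Series 2 reaches 10.

10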